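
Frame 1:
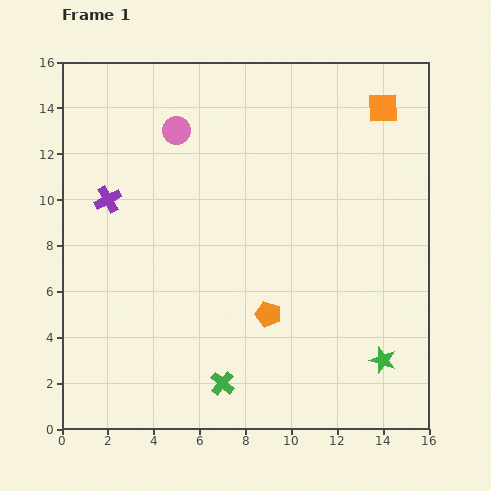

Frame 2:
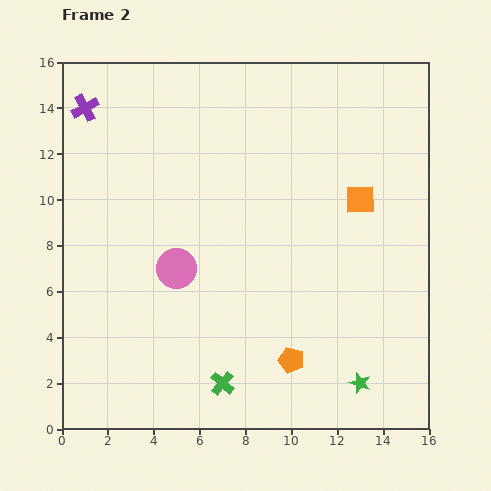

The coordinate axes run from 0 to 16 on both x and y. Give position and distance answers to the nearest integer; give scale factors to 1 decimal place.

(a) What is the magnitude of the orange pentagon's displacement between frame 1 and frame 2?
2

The orange pentagon moved from (9, 5) to (10, 3), a distance of √(1² + 2²) ≈ 2.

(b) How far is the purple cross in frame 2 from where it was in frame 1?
4

The purple cross moved from (2, 10) to (1, 14), a distance of √(1² + 4²) ≈ 4.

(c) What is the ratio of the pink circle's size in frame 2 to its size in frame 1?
1.4×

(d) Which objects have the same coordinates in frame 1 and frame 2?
the green cross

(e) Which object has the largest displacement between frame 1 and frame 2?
the pink circle

(moved 6; next 4)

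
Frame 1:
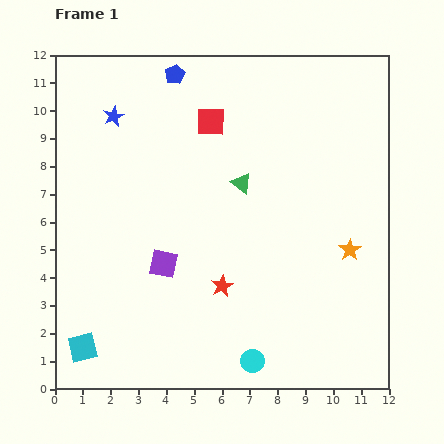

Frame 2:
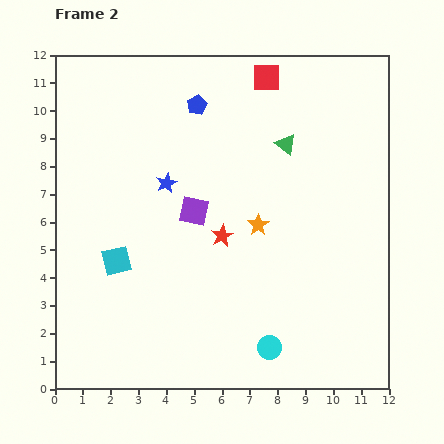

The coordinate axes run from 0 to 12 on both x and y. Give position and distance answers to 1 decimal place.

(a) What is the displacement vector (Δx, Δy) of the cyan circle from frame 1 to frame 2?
(0.6, 0.5)

The cyan circle was at (7.1, 1.0) in frame 1 and (7.7, 1.5) in frame 2.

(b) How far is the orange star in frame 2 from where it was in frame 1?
3.4

The orange star moved from (10.6, 5.0) to (7.3, 5.9), a distance of √(3.3² + 0.9²) ≈ 3.4.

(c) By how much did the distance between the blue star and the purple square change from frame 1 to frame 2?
-4.2

Distance in frame 1: 5.6. Distance in frame 2: 1.4.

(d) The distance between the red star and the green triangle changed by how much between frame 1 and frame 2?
+0.2

Distance in frame 1: 3.8. Distance in frame 2: 4.0.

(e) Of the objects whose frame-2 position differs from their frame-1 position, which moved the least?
the cyan circle

(moved 0.8)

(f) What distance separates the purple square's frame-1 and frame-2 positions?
2.2

The purple square moved from (3.9, 4.5) to (5.0, 6.4), a distance of √(1.1² + 1.9²) ≈ 2.2.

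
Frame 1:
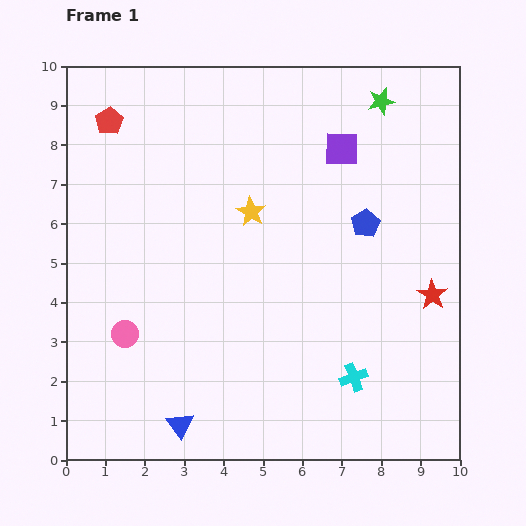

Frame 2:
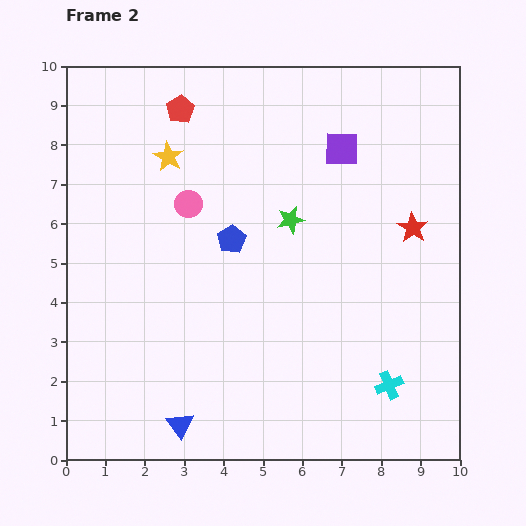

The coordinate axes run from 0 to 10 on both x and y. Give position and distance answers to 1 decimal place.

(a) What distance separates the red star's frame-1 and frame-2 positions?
1.8

The red star moved from (9.3, 4.2) to (8.8, 5.9), a distance of √(0.5² + 1.7²) ≈ 1.8.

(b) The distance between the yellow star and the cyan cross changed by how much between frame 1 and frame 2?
+3.2

Distance in frame 1: 4.9. Distance in frame 2: 8.1.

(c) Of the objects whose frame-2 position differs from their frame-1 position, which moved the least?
the cyan cross

(moved 0.9)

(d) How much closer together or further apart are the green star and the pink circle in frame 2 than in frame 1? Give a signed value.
-6.2

Distance in frame 1: 8.8. Distance in frame 2: 2.6.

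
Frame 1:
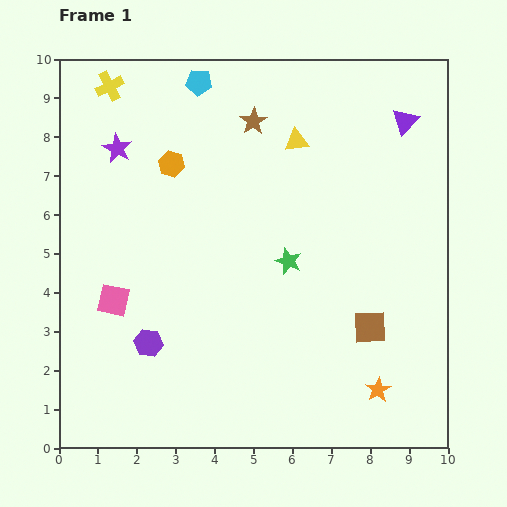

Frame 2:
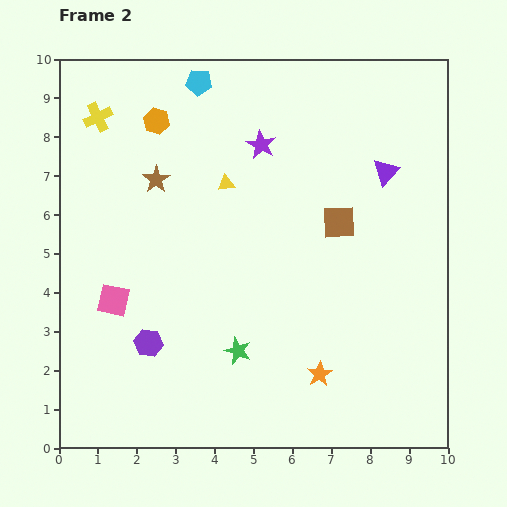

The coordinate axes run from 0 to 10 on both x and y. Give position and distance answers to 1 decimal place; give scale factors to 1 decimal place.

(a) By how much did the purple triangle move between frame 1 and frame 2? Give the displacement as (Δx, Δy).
(-0.5, -1.3)

The purple triangle was at (8.9, 8.4) in frame 1 and (8.4, 7.1) in frame 2.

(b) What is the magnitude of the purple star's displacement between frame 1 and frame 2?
3.7

The purple star moved from (1.5, 7.7) to (5.2, 7.8), a distance of √(3.7² + 0.1²) ≈ 3.7.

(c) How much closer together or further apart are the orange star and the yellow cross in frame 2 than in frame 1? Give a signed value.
-1.7

Distance in frame 1: 10.4. Distance in frame 2: 8.7.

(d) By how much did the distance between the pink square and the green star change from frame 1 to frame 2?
-1.1

Distance in frame 1: 4.6. Distance in frame 2: 3.5.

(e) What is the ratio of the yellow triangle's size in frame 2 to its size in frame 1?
0.7×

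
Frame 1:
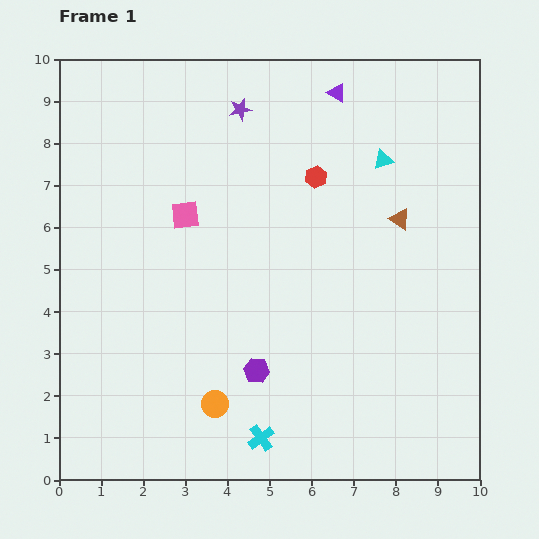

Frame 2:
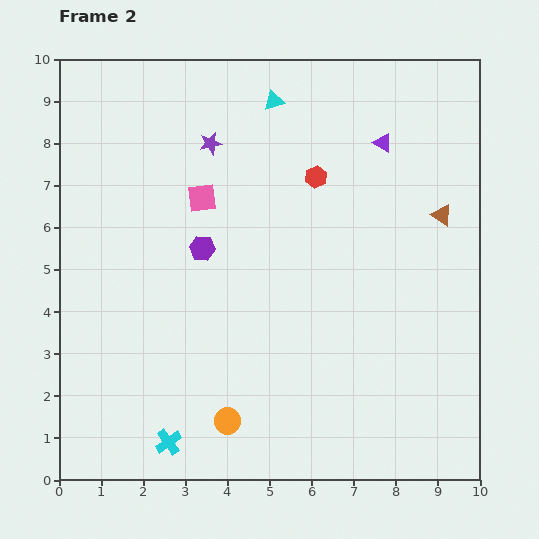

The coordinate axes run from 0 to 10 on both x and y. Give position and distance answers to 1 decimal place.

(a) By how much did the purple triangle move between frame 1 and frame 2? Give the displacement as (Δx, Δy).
(1.1, -1.2)

The purple triangle was at (6.6, 9.2) in frame 1 and (7.7, 8.0) in frame 2.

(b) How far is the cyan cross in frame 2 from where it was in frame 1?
2.2

The cyan cross moved from (4.8, 1.0) to (2.6, 0.9), a distance of √(2.2² + 0.1²) ≈ 2.2.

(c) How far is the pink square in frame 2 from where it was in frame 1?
0.6

The pink square moved from (3.0, 6.3) to (3.4, 6.7), a distance of √(0.4² + 0.4²) ≈ 0.6.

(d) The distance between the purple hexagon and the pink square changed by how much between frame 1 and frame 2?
-2.9

Distance in frame 1: 4.1. Distance in frame 2: 1.2.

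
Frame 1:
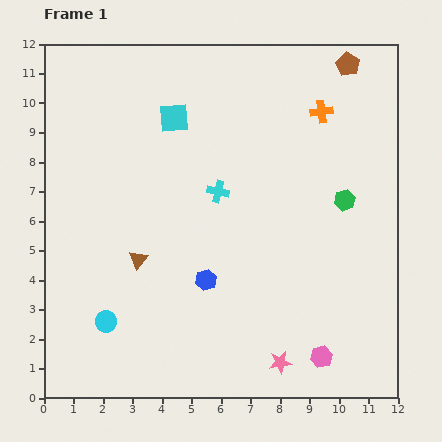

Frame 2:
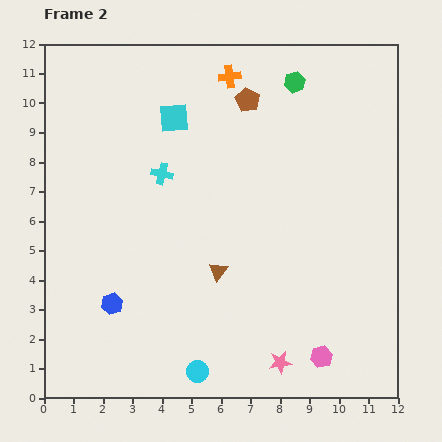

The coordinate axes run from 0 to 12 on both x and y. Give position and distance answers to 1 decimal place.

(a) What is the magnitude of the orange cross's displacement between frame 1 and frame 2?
3.3

The orange cross moved from (9.4, 9.7) to (6.3, 10.9), a distance of √(3.1² + 1.2²) ≈ 3.3.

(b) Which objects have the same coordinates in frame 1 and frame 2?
the pink hexagon, the pink star, the cyan square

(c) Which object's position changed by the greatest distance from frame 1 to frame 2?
the green hexagon

(moved 4.3; next 3.6)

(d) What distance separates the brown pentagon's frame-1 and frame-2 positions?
3.6

The brown pentagon moved from (10.3, 11.3) to (6.9, 10.1), a distance of √(3.4² + 1.2²) ≈ 3.6.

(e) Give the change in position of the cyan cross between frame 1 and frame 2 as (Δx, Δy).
(-1.9, 0.6)

The cyan cross was at (5.9, 7.0) in frame 1 and (4.0, 7.6) in frame 2.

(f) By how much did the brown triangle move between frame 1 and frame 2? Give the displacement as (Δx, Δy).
(2.7, -0.4)

The brown triangle was at (3.2, 4.7) in frame 1 and (5.9, 4.3) in frame 2.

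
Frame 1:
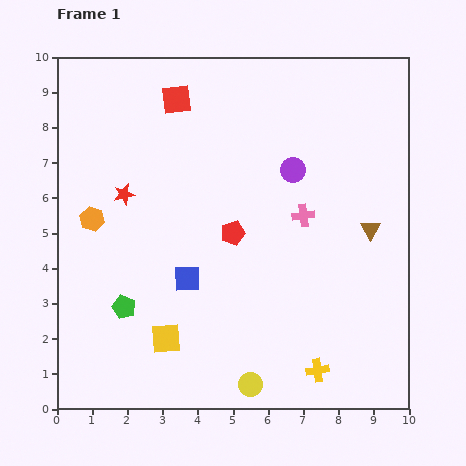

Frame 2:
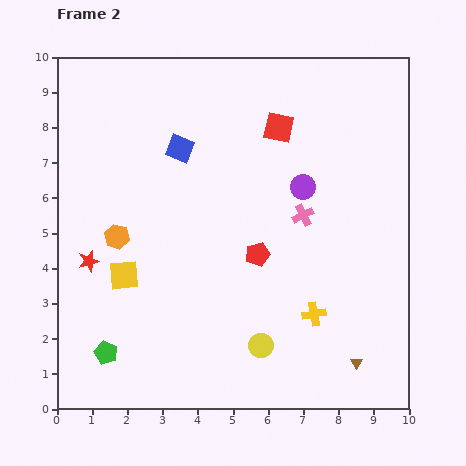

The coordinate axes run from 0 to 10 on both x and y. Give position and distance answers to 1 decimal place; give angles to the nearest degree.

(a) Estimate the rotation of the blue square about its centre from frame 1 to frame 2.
23° clockwise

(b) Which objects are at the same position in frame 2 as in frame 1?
the pink cross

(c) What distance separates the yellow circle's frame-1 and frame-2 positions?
1.1

The yellow circle moved from (5.5, 0.7) to (5.8, 1.8), a distance of √(0.3² + 1.1²) ≈ 1.1.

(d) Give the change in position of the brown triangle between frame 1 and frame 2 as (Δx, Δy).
(-0.4, -3.8)

The brown triangle was at (8.9, 5.1) in frame 1 and (8.5, 1.3) in frame 2.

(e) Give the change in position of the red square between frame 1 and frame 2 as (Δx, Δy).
(2.9, -0.8)

The red square was at (3.4, 8.8) in frame 1 and (6.3, 8.0) in frame 2.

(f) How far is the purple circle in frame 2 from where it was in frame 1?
0.6

The purple circle moved from (6.7, 6.8) to (7.0, 6.3), a distance of √(0.3² + 0.5²) ≈ 0.6.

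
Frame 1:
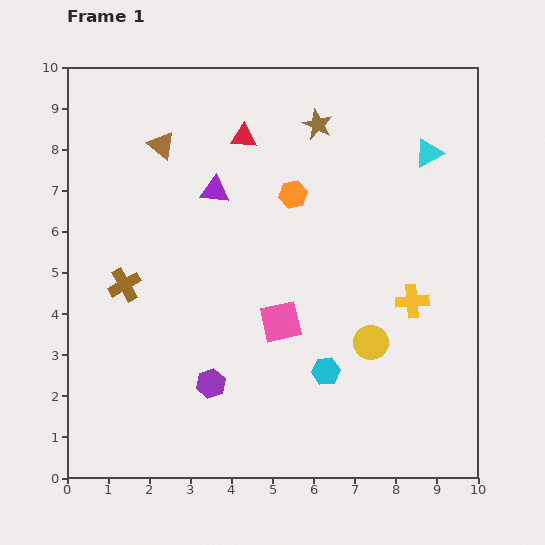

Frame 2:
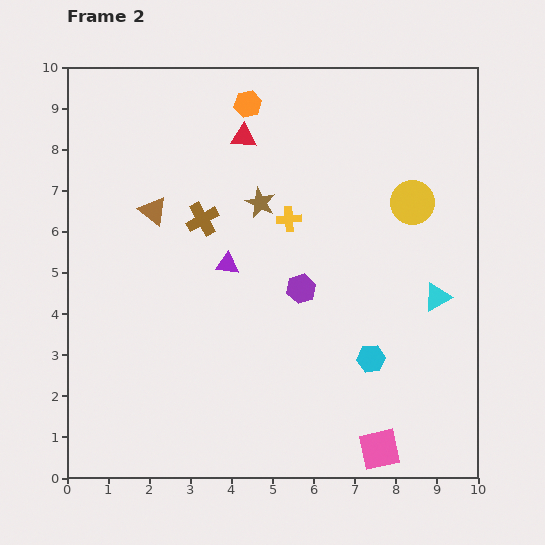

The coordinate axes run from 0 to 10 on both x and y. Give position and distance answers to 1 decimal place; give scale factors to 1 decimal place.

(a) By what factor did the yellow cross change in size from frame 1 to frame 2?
0.7×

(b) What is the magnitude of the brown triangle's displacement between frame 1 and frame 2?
1.6

The brown triangle moved from (2.3, 8.1) to (2.1, 6.5), a distance of √(0.2² + 1.6²) ≈ 1.6.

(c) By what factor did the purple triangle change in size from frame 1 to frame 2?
0.8×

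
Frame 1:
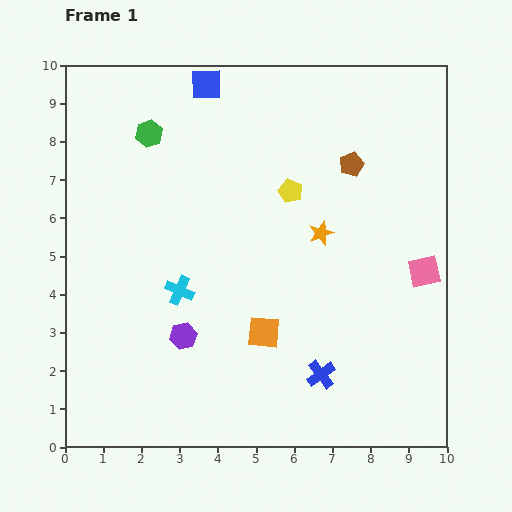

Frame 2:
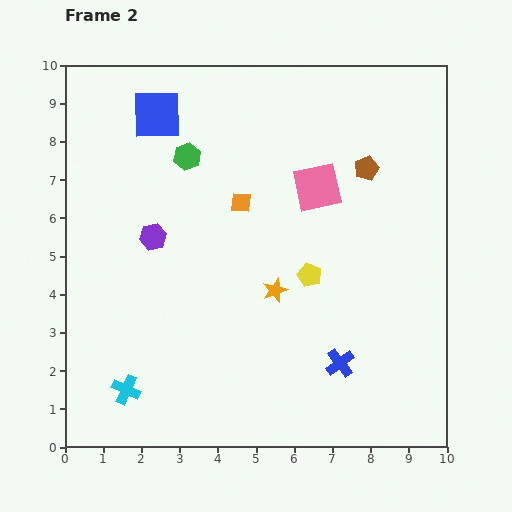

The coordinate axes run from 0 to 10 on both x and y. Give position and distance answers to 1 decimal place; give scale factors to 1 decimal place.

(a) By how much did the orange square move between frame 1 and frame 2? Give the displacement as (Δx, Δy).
(-0.6, 3.4)

The orange square was at (5.2, 3.0) in frame 1 and (4.6, 6.4) in frame 2.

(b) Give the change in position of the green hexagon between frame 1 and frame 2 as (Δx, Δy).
(1.0, -0.6)

The green hexagon was at (2.2, 8.2) in frame 1 and (3.2, 7.6) in frame 2.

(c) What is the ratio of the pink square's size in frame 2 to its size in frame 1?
1.5×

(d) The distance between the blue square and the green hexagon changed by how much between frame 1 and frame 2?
-0.6

Distance in frame 1: 2.0. Distance in frame 2: 1.4.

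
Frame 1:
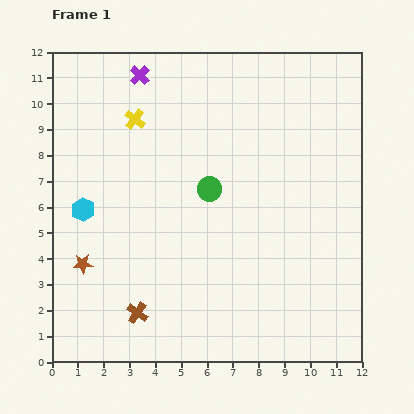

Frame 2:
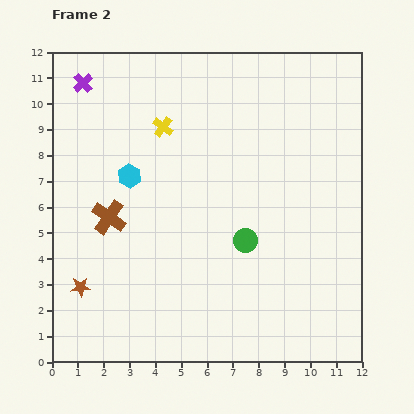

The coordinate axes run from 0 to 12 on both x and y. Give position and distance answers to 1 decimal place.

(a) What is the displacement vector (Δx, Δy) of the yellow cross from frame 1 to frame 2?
(1.1, -0.3)

The yellow cross was at (3.2, 9.4) in frame 1 and (4.3, 9.1) in frame 2.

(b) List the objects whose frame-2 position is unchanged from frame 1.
none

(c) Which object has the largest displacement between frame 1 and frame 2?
the brown cross

(moved 3.9; next 2.4)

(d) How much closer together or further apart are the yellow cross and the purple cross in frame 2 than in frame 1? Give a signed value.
+1.8

Distance in frame 1: 1.7. Distance in frame 2: 3.5.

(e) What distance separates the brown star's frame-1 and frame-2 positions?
0.9

The brown star moved from (1.2, 3.8) to (1.1, 2.9), a distance of √(0.1² + 0.9²) ≈ 0.9.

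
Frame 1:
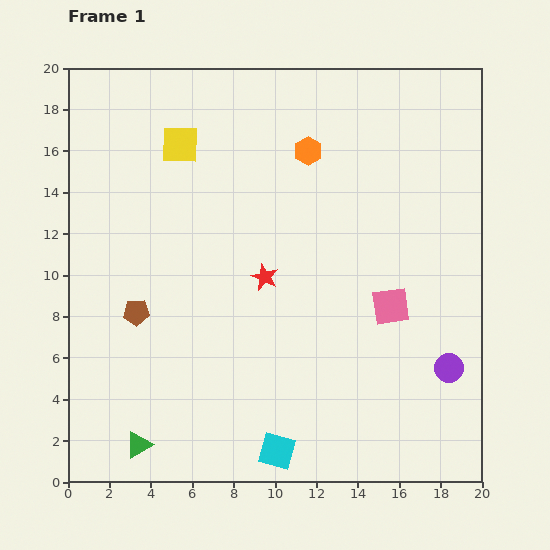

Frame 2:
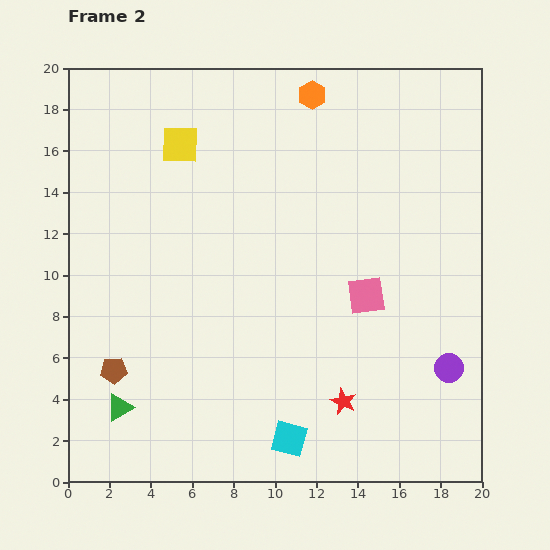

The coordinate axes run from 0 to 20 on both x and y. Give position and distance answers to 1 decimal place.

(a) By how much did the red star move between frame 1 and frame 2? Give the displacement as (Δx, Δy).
(3.8, -6.0)

The red star was at (9.5, 9.9) in frame 1 and (13.3, 3.9) in frame 2.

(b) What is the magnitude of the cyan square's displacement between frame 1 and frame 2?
0.8

The cyan square moved from (10.1, 1.5) to (10.7, 2.1), a distance of √(0.6² + 0.6²) ≈ 0.8.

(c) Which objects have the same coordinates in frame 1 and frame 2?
the yellow square, the purple circle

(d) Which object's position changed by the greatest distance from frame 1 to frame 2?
the red star

(moved 7.1; next 3.0)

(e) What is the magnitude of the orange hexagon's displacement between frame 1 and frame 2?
2.7

The orange hexagon moved from (11.6, 16.0) to (11.8, 18.7), a distance of √(0.2² + 2.7²) ≈ 2.7.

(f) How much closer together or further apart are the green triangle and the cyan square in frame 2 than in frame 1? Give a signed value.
+1.6

Distance in frame 1: 6.7. Distance in frame 2: 8.3.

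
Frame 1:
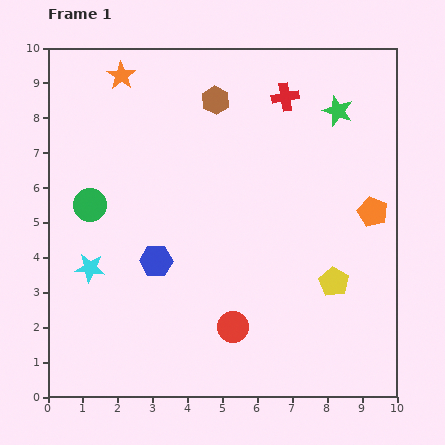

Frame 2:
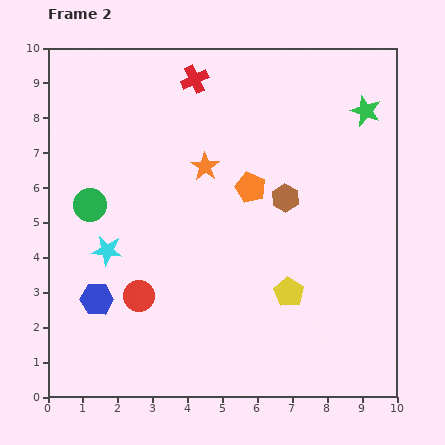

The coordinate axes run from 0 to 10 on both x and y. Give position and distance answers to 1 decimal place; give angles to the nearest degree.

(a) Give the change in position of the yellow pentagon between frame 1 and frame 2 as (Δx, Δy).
(-1.3, -0.3)

The yellow pentagon was at (8.2, 3.3) in frame 1 and (6.9, 3.0) in frame 2.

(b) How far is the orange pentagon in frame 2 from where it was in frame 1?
3.6

The orange pentagon moved from (9.3, 5.3) to (5.8, 6.0), a distance of √(3.5² + 0.7²) ≈ 3.6.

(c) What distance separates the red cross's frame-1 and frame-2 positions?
2.6

The red cross moved from (6.8, 8.6) to (4.2, 9.1), a distance of √(2.6² + 0.5²) ≈ 2.6.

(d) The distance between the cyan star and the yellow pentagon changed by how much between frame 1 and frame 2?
-1.7

Distance in frame 1: 7.0. Distance in frame 2: 5.3.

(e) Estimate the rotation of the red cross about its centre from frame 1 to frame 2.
16° counter-clockwise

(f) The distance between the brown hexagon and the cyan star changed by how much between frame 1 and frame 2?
-0.7

Distance in frame 1: 6.0. Distance in frame 2: 5.3.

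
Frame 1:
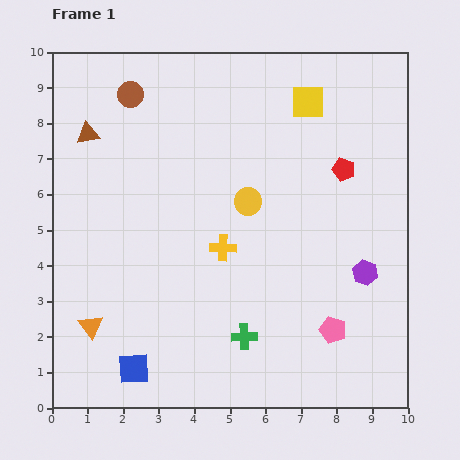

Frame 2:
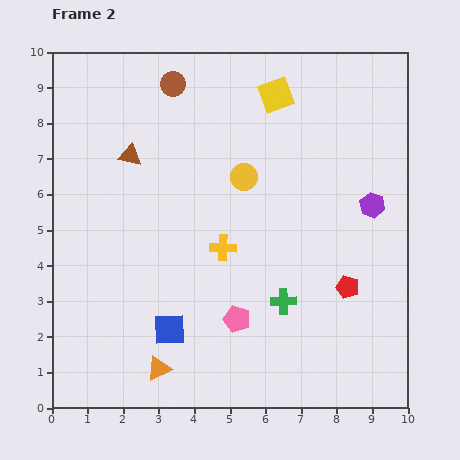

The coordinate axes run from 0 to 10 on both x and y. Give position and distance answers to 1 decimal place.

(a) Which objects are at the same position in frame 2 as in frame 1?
the yellow cross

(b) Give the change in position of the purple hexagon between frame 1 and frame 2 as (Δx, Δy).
(0.2, 1.9)

The purple hexagon was at (8.8, 3.8) in frame 1 and (9.0, 5.7) in frame 2.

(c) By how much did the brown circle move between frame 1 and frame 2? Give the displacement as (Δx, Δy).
(1.2, 0.3)

The brown circle was at (2.2, 8.8) in frame 1 and (3.4, 9.1) in frame 2.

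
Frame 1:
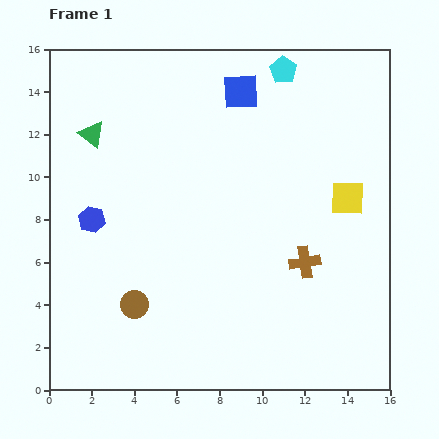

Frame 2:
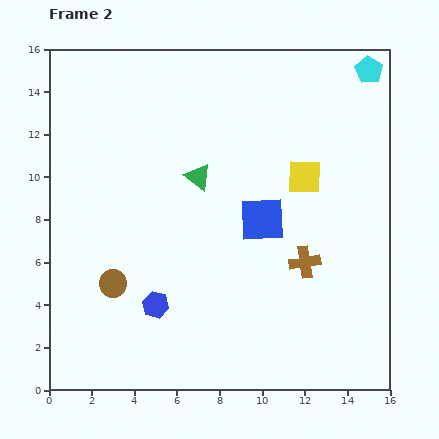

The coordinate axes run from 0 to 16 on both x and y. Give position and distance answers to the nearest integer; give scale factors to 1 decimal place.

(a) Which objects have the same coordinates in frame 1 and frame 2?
the brown cross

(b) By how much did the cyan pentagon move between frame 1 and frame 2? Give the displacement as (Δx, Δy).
(4, 0)

The cyan pentagon was at (11, 15) in frame 1 and (15, 15) in frame 2.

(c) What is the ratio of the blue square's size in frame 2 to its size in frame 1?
1.3×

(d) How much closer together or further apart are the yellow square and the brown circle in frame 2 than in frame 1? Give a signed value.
-1

Distance in frame 1: 11. Distance in frame 2: 10.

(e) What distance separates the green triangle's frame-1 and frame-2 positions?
5

The green triangle moved from (2, 12) to (7, 10), a distance of √(5² + 2²) ≈ 5.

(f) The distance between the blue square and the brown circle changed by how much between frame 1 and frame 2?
-3

Distance in frame 1: 11. Distance in frame 2: 8.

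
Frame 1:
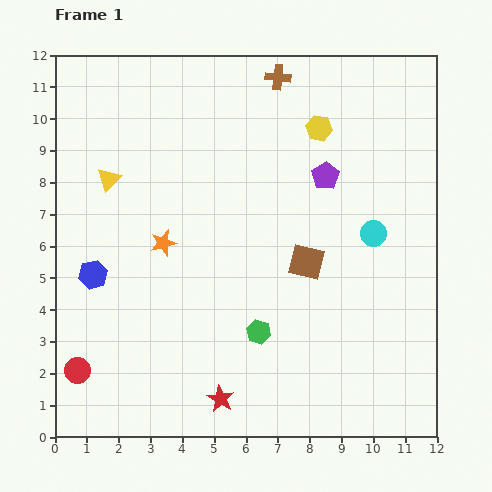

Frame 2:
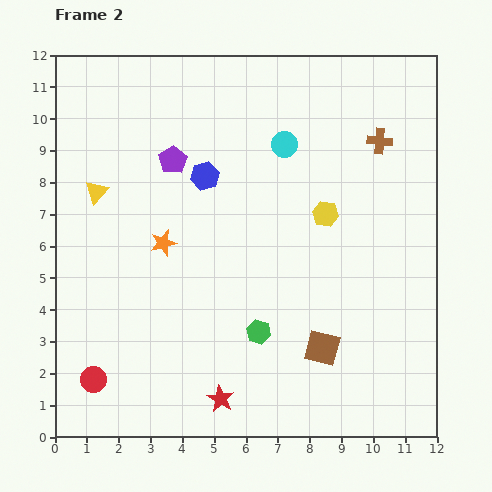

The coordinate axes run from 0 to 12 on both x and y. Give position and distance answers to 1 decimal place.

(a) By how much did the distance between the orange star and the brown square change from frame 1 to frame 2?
+1.5

Distance in frame 1: 4.5. Distance in frame 2: 6.0.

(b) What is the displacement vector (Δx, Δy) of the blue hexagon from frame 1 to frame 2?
(3.5, 3.1)

The blue hexagon was at (1.2, 5.1) in frame 1 and (4.7, 8.2) in frame 2.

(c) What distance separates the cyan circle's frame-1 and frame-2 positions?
4.0

The cyan circle moved from (10.0, 6.4) to (7.2, 9.2), a distance of √(2.8² + 2.8²) ≈ 4.0.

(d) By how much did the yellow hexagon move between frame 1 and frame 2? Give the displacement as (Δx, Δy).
(0.2, -2.7)

The yellow hexagon was at (8.3, 9.7) in frame 1 and (8.5, 7.0) in frame 2.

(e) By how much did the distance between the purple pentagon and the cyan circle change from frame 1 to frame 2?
+1.2

Distance in frame 1: 2.3. Distance in frame 2: 3.5.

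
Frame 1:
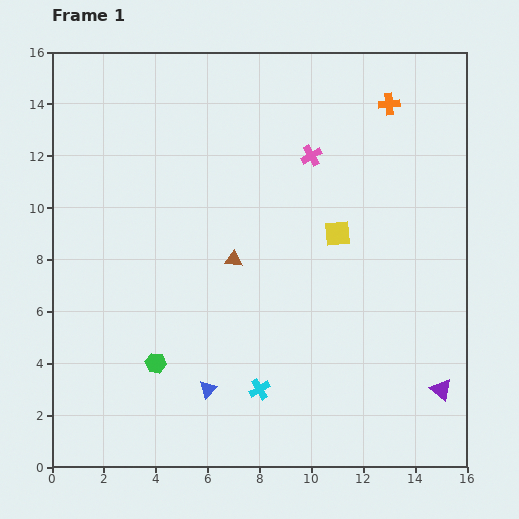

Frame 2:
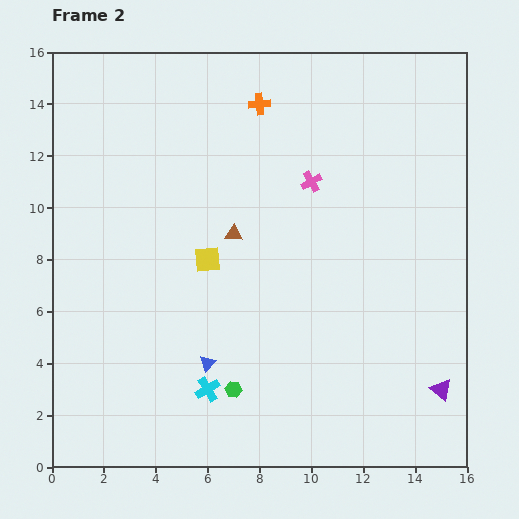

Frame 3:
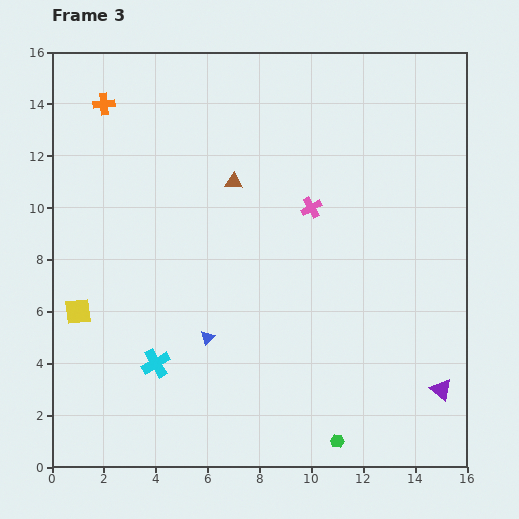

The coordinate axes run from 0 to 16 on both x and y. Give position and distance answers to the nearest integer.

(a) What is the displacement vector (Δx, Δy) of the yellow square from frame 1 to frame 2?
(-5, -1)

The yellow square was at (11, 9) in frame 1 and (6, 8) in frame 2.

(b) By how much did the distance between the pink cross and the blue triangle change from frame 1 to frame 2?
-2

Distance in frame 1: 10. Distance in frame 2: 8.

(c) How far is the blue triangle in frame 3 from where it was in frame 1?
2

The blue triangle moved from (6, 3) to (6, 5), a distance of √(0² + 2²) ≈ 2.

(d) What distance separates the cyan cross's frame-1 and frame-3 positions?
4

The cyan cross moved from (8, 3) to (4, 4), a distance of √(4² + 1²) ≈ 4.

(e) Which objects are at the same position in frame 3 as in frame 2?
the purple triangle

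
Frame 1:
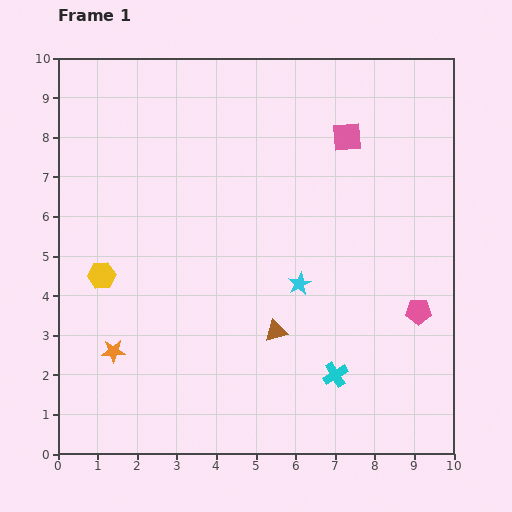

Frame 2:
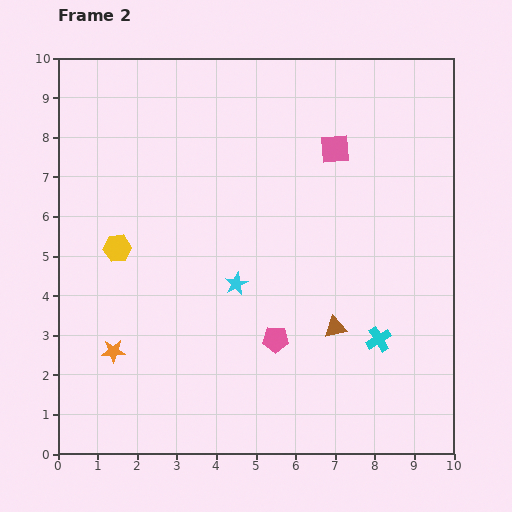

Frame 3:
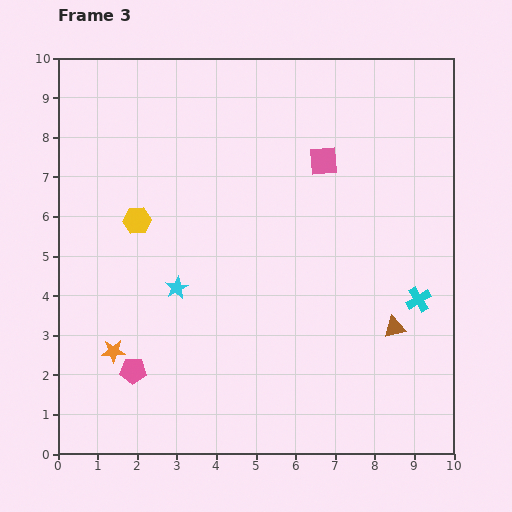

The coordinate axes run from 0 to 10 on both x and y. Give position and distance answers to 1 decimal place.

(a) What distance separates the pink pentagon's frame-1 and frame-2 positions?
3.7

The pink pentagon moved from (9.1, 3.6) to (5.5, 2.9), a distance of √(3.6² + 0.7²) ≈ 3.7.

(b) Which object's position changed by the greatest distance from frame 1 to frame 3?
the pink pentagon

(moved 7.4; next 3.1)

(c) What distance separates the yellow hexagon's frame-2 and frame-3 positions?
0.9

The yellow hexagon moved from (1.5, 5.2) to (2.0, 5.9), a distance of √(0.5² + 0.7²) ≈ 0.9.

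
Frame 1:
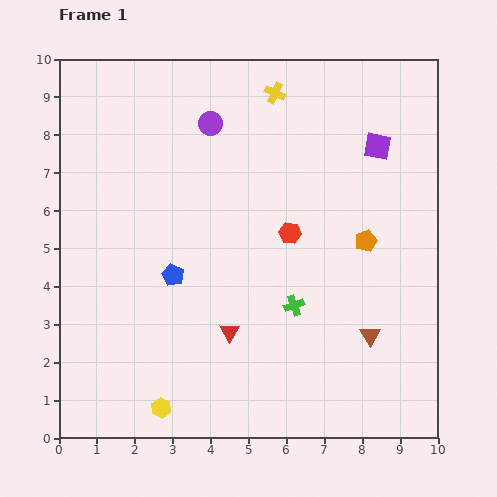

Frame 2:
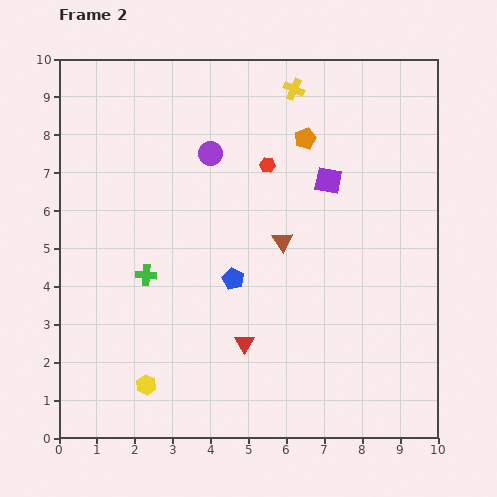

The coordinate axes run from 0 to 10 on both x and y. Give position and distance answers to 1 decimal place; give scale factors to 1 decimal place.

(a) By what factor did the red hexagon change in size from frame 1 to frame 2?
0.7×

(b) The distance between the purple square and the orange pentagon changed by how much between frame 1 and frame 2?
-1.2

Distance in frame 1: 2.5. Distance in frame 2: 1.3.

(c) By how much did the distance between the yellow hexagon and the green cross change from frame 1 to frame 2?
-1.5

Distance in frame 1: 4.4. Distance in frame 2: 2.9.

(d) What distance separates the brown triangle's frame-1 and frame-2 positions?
3.4

The brown triangle moved from (8.2, 2.7) to (5.9, 5.2), a distance of √(2.3² + 2.5²) ≈ 3.4.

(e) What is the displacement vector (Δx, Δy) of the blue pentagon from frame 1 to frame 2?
(1.6, -0.1)

The blue pentagon was at (3.0, 4.3) in frame 1 and (4.6, 4.2) in frame 2.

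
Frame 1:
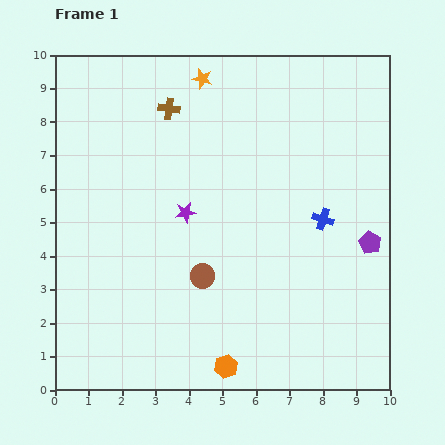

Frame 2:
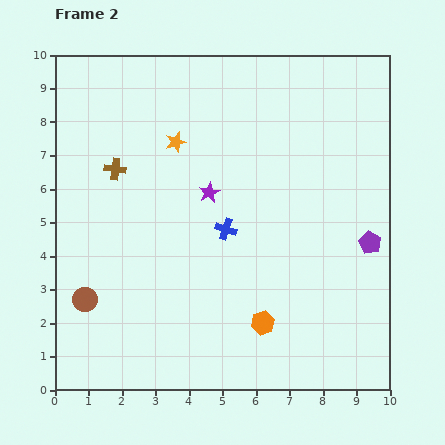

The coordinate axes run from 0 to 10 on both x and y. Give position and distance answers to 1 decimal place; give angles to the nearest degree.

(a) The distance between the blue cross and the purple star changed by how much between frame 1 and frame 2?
-2.9

Distance in frame 1: 4.1. Distance in frame 2: 1.2.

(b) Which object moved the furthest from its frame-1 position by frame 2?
the brown circle

(moved 3.6; next 2.9)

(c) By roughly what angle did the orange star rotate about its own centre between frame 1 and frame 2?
30° counter-clockwise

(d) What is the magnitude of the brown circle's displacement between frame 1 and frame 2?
3.6

The brown circle moved from (4.4, 3.4) to (0.9, 2.7), a distance of √(3.5² + 0.7²) ≈ 3.6.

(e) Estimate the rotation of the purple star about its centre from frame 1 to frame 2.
16° counter-clockwise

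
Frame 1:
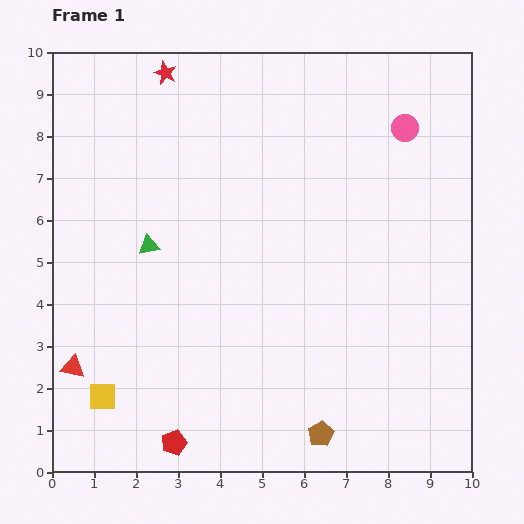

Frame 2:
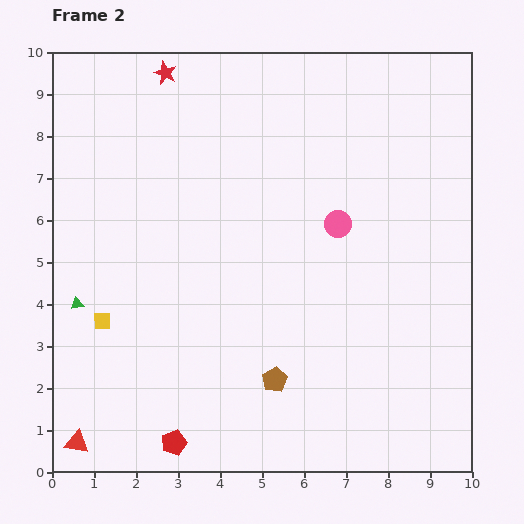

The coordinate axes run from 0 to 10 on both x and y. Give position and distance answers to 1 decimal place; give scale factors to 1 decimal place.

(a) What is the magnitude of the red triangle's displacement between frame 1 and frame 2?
1.8

The red triangle moved from (0.5, 2.5) to (0.6, 0.7), a distance of √(0.1² + 1.8²) ≈ 1.8.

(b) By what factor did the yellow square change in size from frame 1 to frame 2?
0.6×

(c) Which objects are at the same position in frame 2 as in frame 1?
the red star, the red pentagon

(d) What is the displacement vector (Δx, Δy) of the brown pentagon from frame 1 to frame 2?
(-1.1, 1.3)

The brown pentagon was at (6.4, 0.9) in frame 1 and (5.3, 2.2) in frame 2.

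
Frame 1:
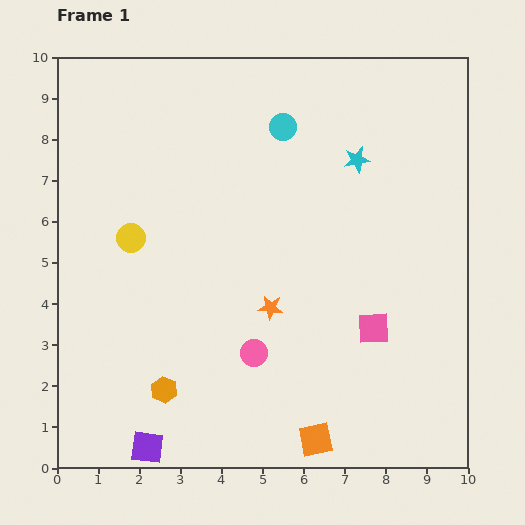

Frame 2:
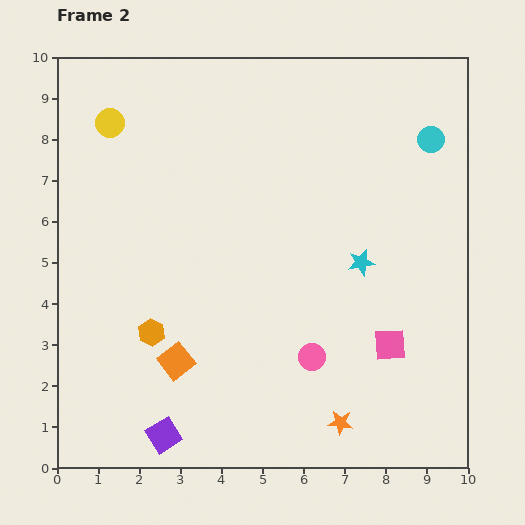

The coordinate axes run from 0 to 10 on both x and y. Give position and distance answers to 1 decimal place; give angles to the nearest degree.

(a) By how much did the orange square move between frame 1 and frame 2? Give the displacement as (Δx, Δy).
(-3.4, 1.9)

The orange square was at (6.3, 0.7) in frame 1 and (2.9, 2.6) in frame 2.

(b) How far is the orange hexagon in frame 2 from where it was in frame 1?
1.4

The orange hexagon moved from (2.6, 1.9) to (2.3, 3.3), a distance of √(0.3² + 1.4²) ≈ 1.4.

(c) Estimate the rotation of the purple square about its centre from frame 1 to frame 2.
40° counter-clockwise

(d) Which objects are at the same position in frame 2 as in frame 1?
none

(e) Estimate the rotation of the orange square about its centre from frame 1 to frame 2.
26° counter-clockwise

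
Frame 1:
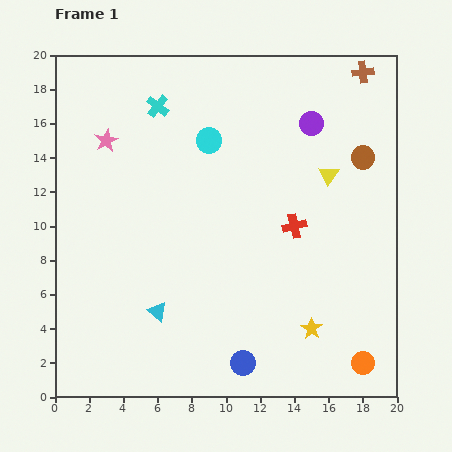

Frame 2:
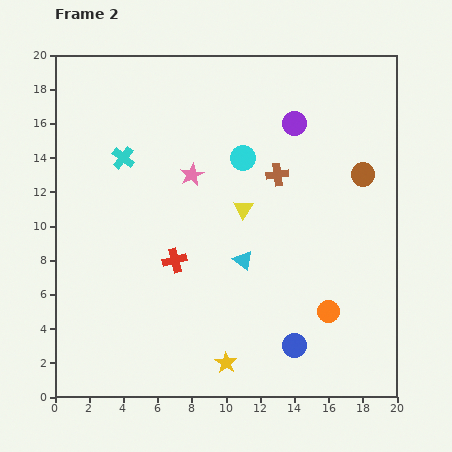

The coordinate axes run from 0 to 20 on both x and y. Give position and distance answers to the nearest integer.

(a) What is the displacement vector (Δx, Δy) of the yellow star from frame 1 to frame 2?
(-5, -2)

The yellow star was at (15, 4) in frame 1 and (10, 2) in frame 2.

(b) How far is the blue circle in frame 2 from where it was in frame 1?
3

The blue circle moved from (11, 2) to (14, 3), a distance of √(3² + 1²) ≈ 3.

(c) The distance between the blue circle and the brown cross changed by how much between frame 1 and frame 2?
-8

Distance in frame 1: 18. Distance in frame 2: 10.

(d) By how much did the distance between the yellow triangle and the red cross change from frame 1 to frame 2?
+1

Distance in frame 1: 4. Distance in frame 2: 5.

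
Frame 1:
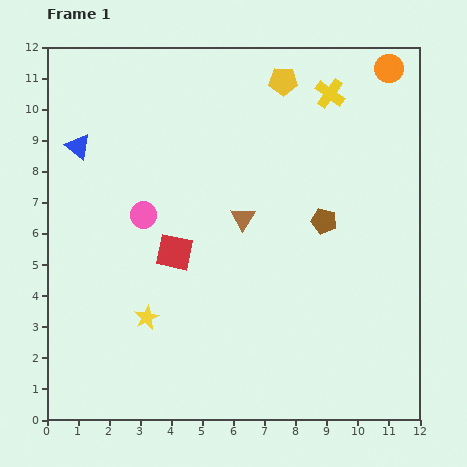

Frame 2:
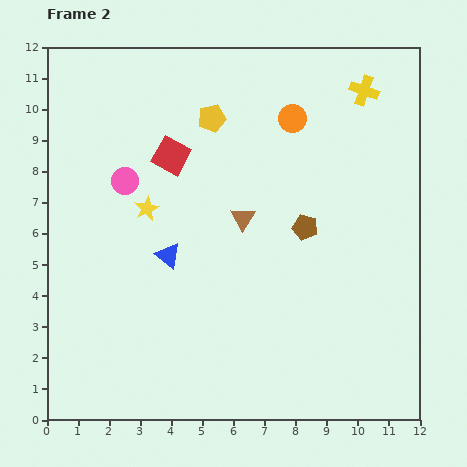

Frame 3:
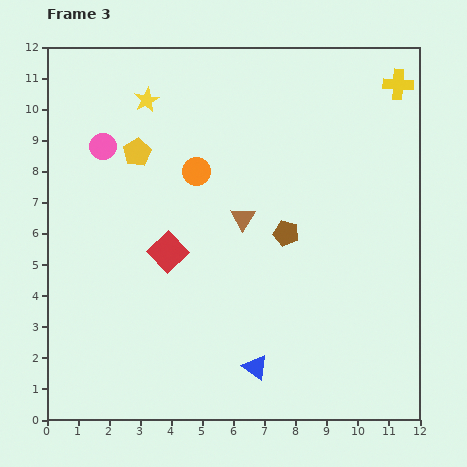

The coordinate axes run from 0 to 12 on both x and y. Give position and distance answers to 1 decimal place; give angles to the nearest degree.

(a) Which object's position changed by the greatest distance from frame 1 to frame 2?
the blue triangle

(moved 4.5; next 3.5)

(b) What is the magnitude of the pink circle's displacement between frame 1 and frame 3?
2.6

The pink circle moved from (3.1, 6.6) to (1.8, 8.8), a distance of √(1.3² + 2.2²) ≈ 2.6.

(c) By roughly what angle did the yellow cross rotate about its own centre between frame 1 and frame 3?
32° counter-clockwise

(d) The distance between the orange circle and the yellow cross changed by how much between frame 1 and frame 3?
+5.0

Distance in frame 1: 2.1. Distance in frame 3: 7.1.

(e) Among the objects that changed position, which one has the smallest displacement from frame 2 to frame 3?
the brown pentagon

(moved 0.6)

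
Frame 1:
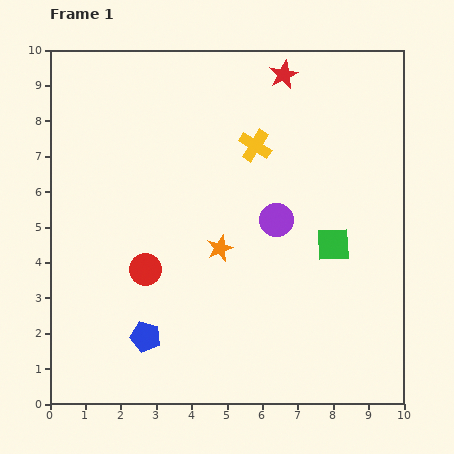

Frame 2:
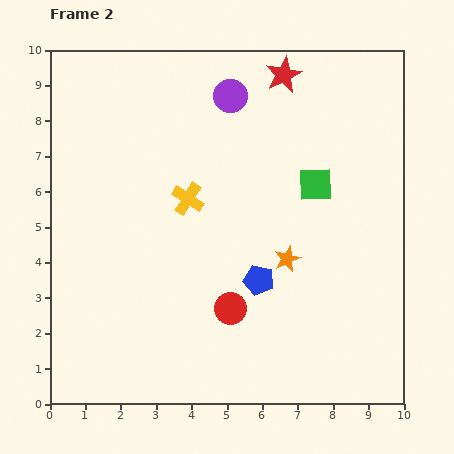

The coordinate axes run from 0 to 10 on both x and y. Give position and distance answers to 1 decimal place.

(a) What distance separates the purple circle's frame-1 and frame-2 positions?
3.7

The purple circle moved from (6.4, 5.2) to (5.1, 8.7), a distance of √(1.3² + 3.5²) ≈ 3.7.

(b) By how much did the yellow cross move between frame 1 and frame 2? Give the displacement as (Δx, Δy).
(-1.9, -1.5)

The yellow cross was at (5.8, 7.3) in frame 1 and (3.9, 5.8) in frame 2.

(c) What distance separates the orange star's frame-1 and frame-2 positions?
1.9

The orange star moved from (4.8, 4.4) to (6.7, 4.1), a distance of √(1.9² + 0.3²) ≈ 1.9.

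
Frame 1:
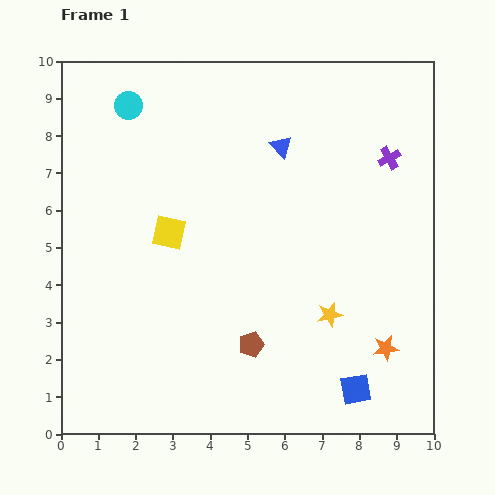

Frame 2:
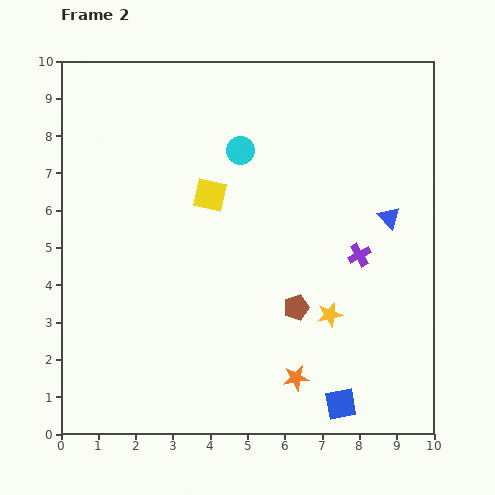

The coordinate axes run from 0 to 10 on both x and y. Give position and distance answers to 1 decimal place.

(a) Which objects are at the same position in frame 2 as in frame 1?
the yellow star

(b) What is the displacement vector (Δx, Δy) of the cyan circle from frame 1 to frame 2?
(3.0, -1.2)

The cyan circle was at (1.8, 8.8) in frame 1 and (4.8, 7.6) in frame 2.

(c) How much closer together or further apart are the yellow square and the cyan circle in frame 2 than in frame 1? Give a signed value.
-2.2

Distance in frame 1: 3.6. Distance in frame 2: 1.4.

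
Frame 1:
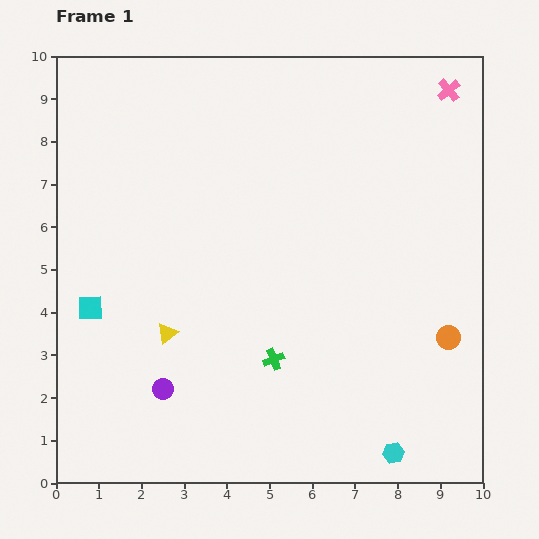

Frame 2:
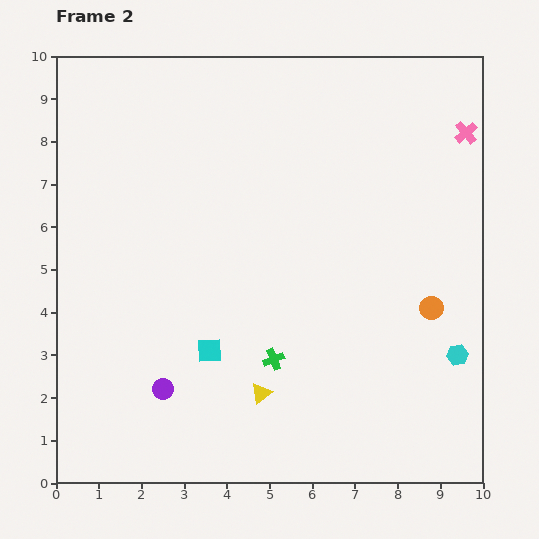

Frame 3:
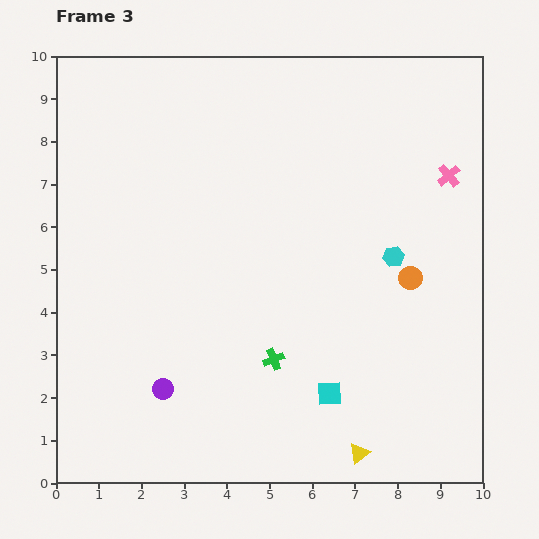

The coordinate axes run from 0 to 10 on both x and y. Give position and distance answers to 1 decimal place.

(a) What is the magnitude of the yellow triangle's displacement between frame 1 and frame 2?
2.6

The yellow triangle moved from (2.6, 3.5) to (4.8, 2.1), a distance of √(2.2² + 1.4²) ≈ 2.6.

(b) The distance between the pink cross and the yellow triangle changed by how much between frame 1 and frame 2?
-0.9

Distance in frame 1: 8.7. Distance in frame 2: 7.8.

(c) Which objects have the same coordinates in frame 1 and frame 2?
the green cross, the purple circle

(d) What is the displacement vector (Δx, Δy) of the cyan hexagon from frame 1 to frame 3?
(0.0, 4.6)

The cyan hexagon was at (7.9, 0.7) in frame 1 and (7.9, 5.3) in frame 3.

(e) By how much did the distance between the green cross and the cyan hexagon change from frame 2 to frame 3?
-0.6

Distance in frame 2: 4.3. Distance in frame 3: 3.7.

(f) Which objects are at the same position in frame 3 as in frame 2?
the green cross, the purple circle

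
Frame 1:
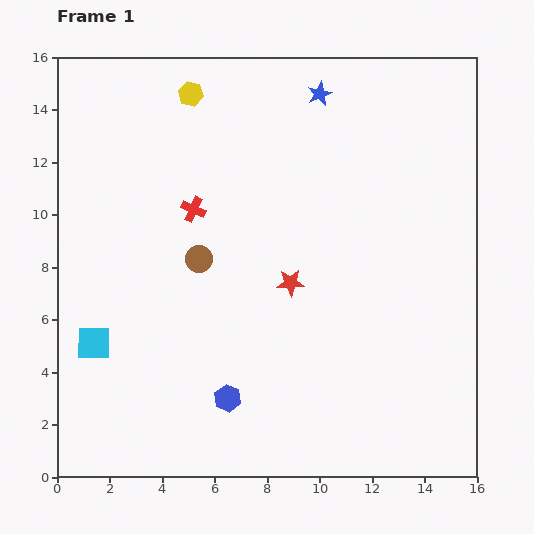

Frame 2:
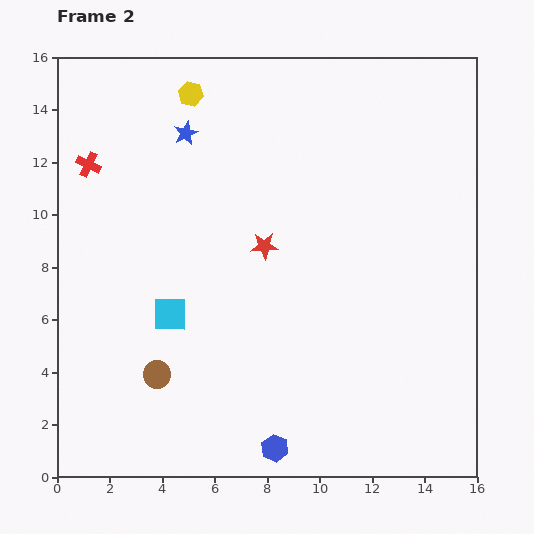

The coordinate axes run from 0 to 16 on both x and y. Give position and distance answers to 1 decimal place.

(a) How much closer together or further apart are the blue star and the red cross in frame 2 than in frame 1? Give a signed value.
-2.6

Distance in frame 1: 6.5. Distance in frame 2: 3.9.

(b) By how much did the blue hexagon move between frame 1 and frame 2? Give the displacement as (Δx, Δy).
(1.8, -1.9)

The blue hexagon was at (6.5, 3.0) in frame 1 and (8.3, 1.1) in frame 2.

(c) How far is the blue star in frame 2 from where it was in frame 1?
5.3

The blue star moved from (10.0, 14.6) to (4.9, 13.1), a distance of √(5.1² + 1.5²) ≈ 5.3.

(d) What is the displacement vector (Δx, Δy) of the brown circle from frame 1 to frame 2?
(-1.6, -4.4)

The brown circle was at (5.4, 8.3) in frame 1 and (3.8, 3.9) in frame 2.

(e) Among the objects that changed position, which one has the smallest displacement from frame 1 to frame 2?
the red star

(moved 1.7)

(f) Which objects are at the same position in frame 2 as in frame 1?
the yellow hexagon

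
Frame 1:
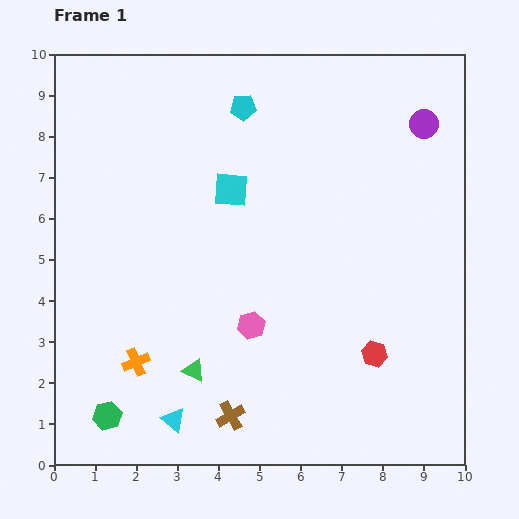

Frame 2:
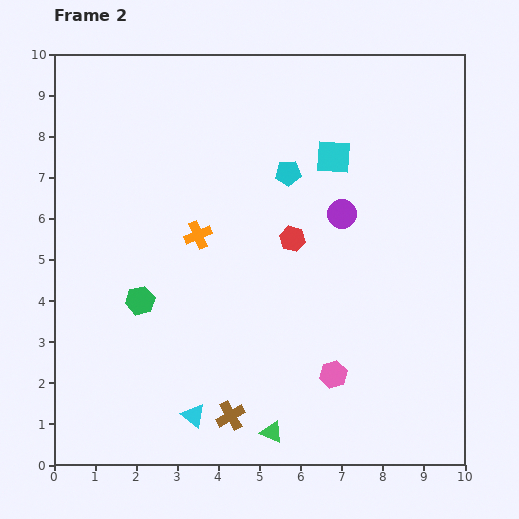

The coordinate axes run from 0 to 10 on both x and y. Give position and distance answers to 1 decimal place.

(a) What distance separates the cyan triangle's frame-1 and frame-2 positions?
0.5

The cyan triangle moved from (2.9, 1.1) to (3.4, 1.2), a distance of √(0.5² + 0.1²) ≈ 0.5.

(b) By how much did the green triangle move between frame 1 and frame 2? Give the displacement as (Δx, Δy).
(1.9, -1.5)

The green triangle was at (3.4, 2.3) in frame 1 and (5.3, 0.8) in frame 2.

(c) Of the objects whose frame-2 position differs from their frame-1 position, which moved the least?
the cyan triangle

(moved 0.5)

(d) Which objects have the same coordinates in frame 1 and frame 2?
the brown cross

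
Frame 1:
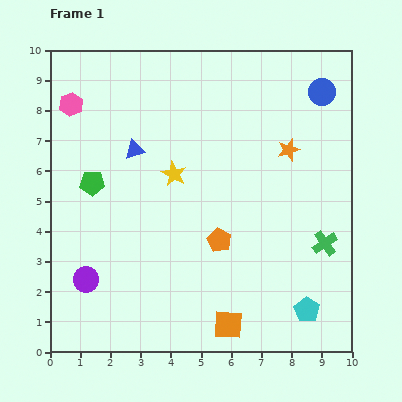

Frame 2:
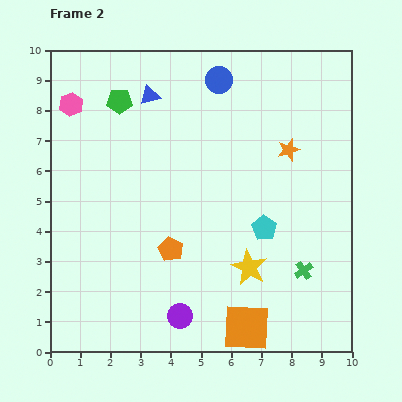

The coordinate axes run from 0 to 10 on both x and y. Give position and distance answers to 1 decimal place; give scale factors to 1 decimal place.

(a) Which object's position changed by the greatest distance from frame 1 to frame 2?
the yellow star

(moved 4.0; next 3.4)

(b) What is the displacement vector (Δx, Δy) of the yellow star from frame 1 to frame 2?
(2.5, -3.1)

The yellow star was at (4.1, 5.9) in frame 1 and (6.6, 2.8) in frame 2.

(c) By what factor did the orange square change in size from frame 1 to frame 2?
1.6×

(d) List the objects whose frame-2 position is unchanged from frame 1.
the pink hexagon, the orange star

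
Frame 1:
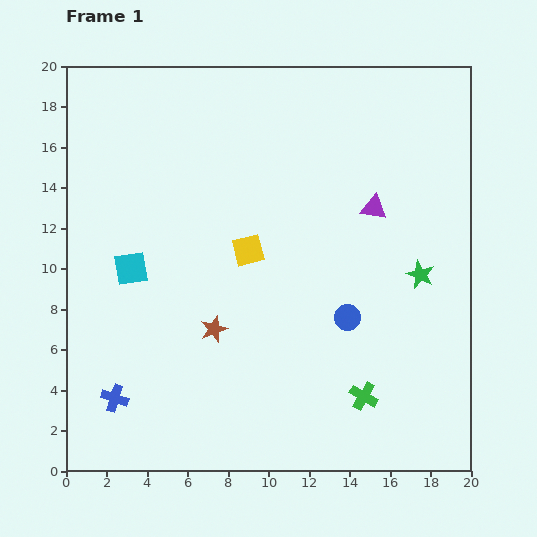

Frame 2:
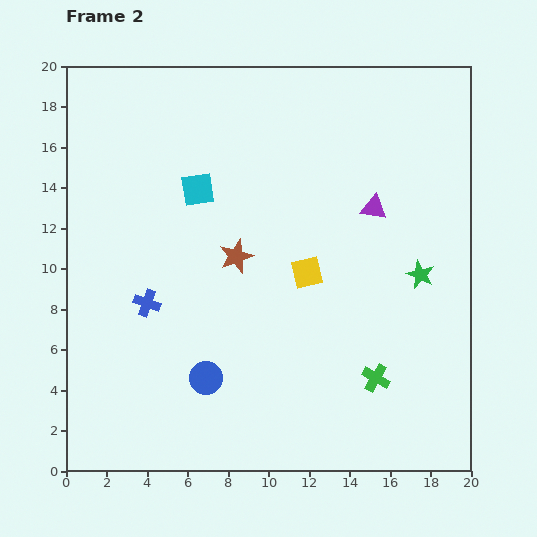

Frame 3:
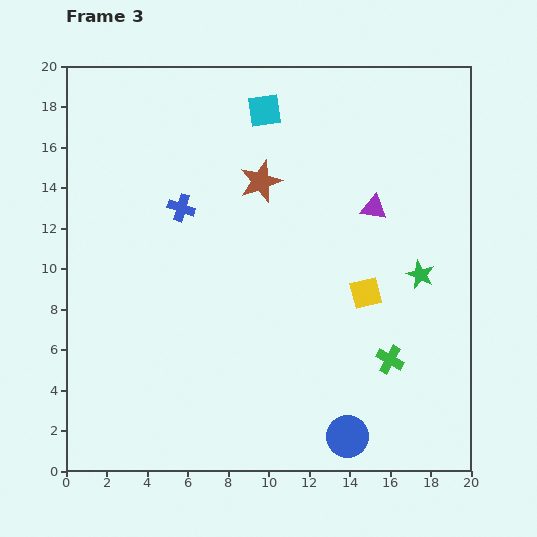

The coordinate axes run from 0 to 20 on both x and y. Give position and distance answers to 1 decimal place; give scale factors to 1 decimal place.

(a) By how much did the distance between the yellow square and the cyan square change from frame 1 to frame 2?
+0.9

Distance in frame 1: 5.9. Distance in frame 2: 6.8.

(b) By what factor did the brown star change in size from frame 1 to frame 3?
1.6×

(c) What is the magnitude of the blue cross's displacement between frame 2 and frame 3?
5.0

The blue cross moved from (4.0, 8.3) to (5.7, 13.0), a distance of √(1.7² + 4.7²) ≈ 5.0.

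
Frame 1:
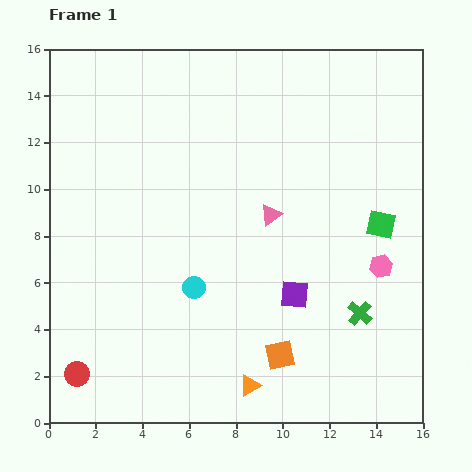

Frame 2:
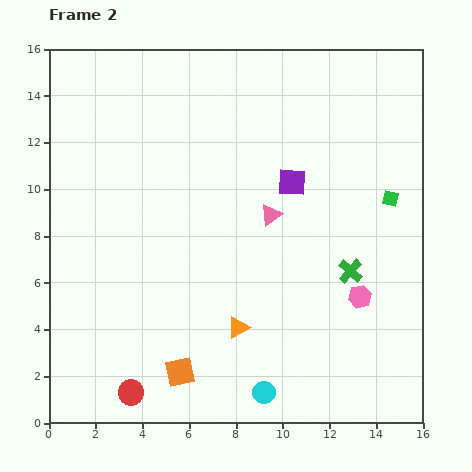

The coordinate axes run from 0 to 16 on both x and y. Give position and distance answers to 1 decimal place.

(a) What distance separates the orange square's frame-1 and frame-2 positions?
4.4

The orange square moved from (9.9, 2.9) to (5.6, 2.2), a distance of √(4.3² + 0.7²) ≈ 4.4.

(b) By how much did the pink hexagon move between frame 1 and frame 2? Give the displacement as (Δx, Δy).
(-0.9, -1.3)

The pink hexagon was at (14.2, 6.7) in frame 1 and (13.3, 5.4) in frame 2.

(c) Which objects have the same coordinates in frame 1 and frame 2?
the pink triangle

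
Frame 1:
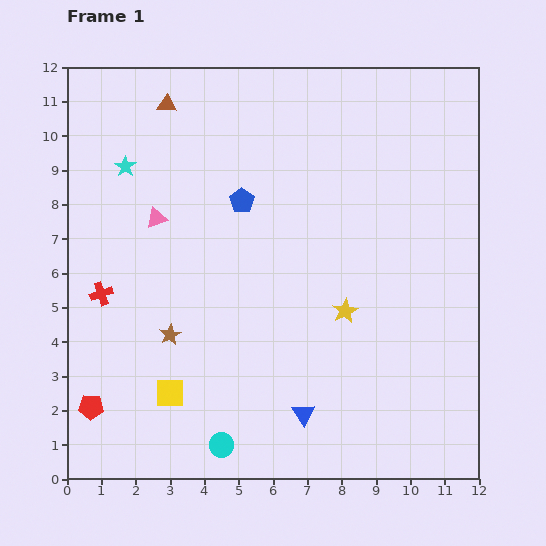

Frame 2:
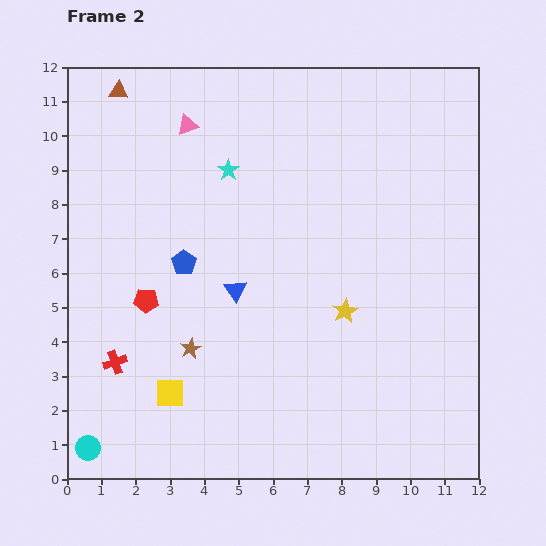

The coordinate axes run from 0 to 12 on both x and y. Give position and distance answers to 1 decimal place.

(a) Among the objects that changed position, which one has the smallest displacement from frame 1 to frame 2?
the brown star

(moved 0.7)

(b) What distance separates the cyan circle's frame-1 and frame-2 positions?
3.9

The cyan circle moved from (4.5, 1.0) to (0.6, 0.9), a distance of √(3.9² + 0.1²) ≈ 3.9.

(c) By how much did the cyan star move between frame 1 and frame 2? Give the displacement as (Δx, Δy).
(3.0, -0.1)

The cyan star was at (1.7, 9.1) in frame 1 and (4.7, 9.0) in frame 2.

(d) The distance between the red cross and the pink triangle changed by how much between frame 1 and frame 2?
+4.5

Distance in frame 1: 2.7. Distance in frame 2: 7.2.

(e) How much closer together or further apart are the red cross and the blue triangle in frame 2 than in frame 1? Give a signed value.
-2.8

Distance in frame 1: 6.9. Distance in frame 2: 4.1.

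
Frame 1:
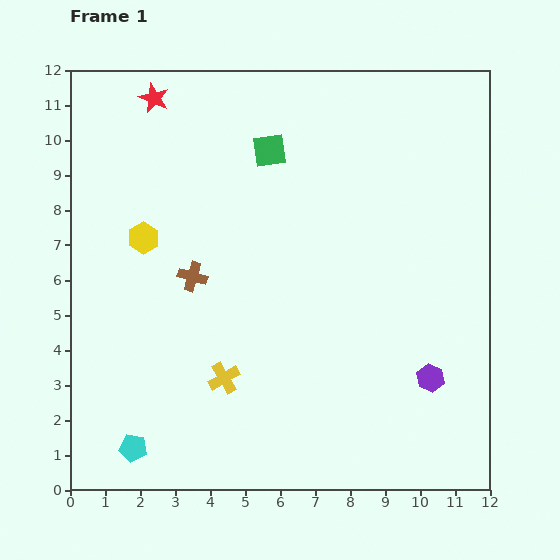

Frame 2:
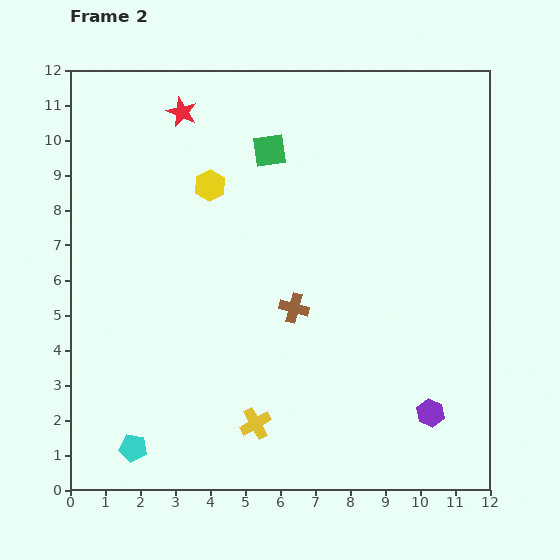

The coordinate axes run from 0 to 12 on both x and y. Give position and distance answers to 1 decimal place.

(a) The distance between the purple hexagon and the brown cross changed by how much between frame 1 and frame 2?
-2.5

Distance in frame 1: 7.4. Distance in frame 2: 4.9.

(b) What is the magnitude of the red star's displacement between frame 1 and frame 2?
0.9

The red star moved from (2.4, 11.2) to (3.2, 10.8), a distance of √(0.8² + 0.4²) ≈ 0.9.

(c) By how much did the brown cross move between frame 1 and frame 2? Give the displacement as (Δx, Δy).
(2.9, -0.9)

The brown cross was at (3.5, 6.1) in frame 1 and (6.4, 5.2) in frame 2.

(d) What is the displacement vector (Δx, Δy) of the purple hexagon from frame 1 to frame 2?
(0.0, -1.0)

The purple hexagon was at (10.3, 3.2) in frame 1 and (10.3, 2.2) in frame 2.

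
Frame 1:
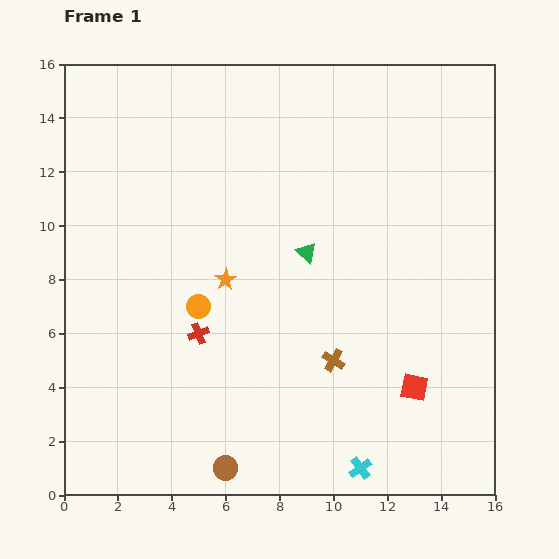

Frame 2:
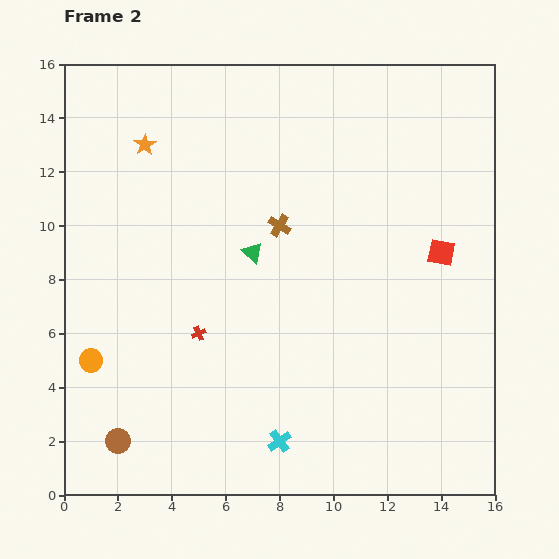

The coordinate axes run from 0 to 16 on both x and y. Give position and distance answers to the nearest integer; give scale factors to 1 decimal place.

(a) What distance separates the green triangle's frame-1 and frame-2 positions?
2

The green triangle moved from (9, 9) to (7, 9), a distance of √(2² + 0²) ≈ 2.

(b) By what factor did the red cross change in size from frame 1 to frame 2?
0.7×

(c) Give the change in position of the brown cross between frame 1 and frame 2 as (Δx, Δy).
(-2, 5)

The brown cross was at (10, 5) in frame 1 and (8, 10) in frame 2.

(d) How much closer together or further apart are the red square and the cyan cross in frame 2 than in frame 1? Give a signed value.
+5

Distance in frame 1: 4. Distance in frame 2: 9.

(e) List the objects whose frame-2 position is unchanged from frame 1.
the red cross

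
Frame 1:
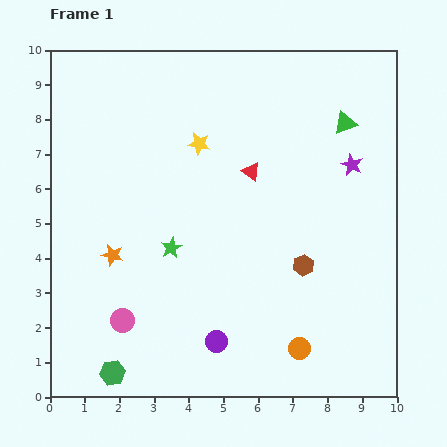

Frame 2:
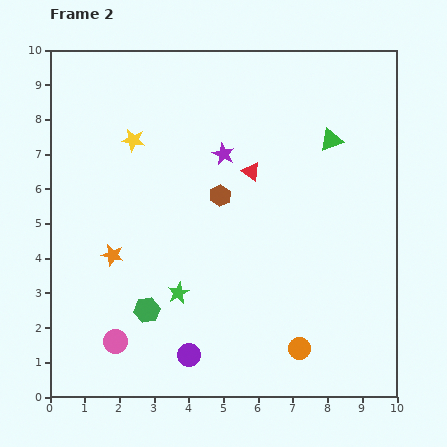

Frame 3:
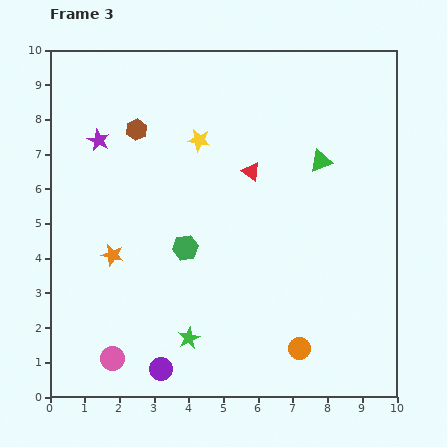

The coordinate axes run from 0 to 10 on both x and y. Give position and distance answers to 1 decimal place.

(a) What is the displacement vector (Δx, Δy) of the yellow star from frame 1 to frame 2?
(-1.9, 0.1)

The yellow star was at (4.3, 7.3) in frame 1 and (2.4, 7.4) in frame 2.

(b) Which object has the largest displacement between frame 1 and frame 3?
the purple star

(moved 7.3; next 6.2)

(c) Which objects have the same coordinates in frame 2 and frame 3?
the orange star, the red triangle, the orange circle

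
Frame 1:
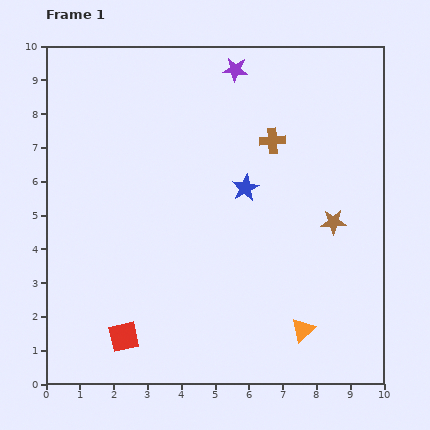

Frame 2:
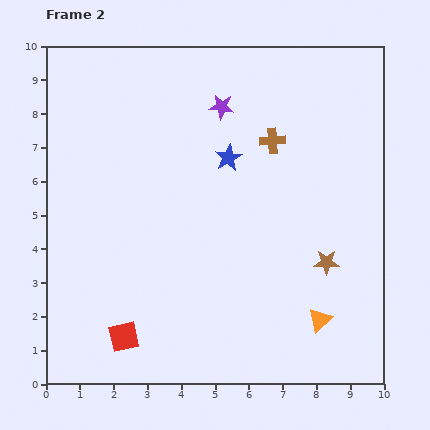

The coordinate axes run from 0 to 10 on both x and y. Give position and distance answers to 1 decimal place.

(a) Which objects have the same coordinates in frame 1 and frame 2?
the brown cross, the red square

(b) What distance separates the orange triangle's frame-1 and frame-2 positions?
0.6

The orange triangle moved from (7.6, 1.6) to (8.1, 1.9), a distance of √(0.5² + 0.3²) ≈ 0.6.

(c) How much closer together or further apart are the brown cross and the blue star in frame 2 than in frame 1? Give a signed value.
-0.2

Distance in frame 1: 1.6. Distance in frame 2: 1.4.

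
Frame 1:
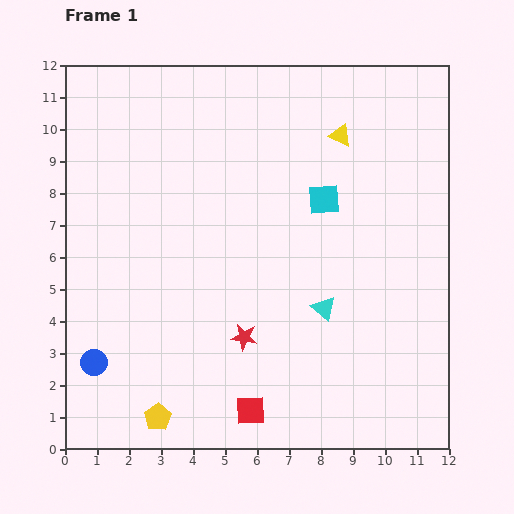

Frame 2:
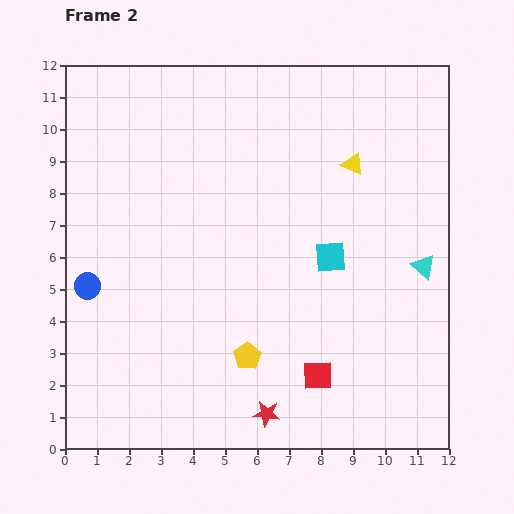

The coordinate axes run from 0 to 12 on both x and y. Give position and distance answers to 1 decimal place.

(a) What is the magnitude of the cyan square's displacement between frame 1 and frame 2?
1.8

The cyan square moved from (8.1, 7.8) to (8.3, 6.0), a distance of √(0.2² + 1.8²) ≈ 1.8.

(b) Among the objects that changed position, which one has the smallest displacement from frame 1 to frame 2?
the yellow triangle

(moved 1.0)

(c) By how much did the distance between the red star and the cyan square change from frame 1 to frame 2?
+0.3

Distance in frame 1: 5.0. Distance in frame 2: 5.3.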